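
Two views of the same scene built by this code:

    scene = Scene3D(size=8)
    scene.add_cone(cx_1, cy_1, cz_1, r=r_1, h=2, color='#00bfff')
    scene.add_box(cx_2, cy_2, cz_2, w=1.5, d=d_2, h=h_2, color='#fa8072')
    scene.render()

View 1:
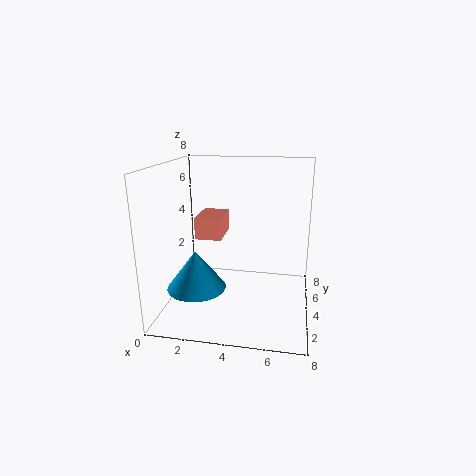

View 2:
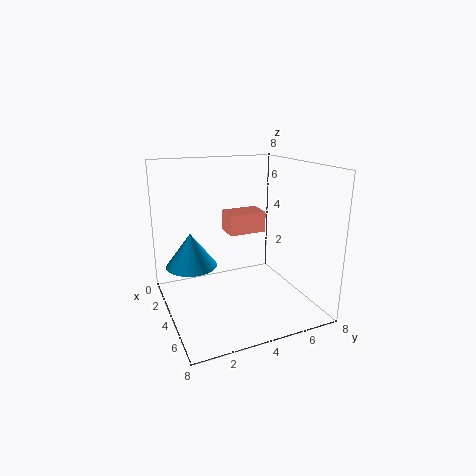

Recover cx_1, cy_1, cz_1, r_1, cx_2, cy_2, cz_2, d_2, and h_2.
cx_1 = 2.25, cy_1 = 1.75, cz_1 = 2, r_1 = 1.5, cx_2 = 1.5, cy_2 = 4, cz_2 = 3.75, d_2 = 2.25, h_2 = 1.25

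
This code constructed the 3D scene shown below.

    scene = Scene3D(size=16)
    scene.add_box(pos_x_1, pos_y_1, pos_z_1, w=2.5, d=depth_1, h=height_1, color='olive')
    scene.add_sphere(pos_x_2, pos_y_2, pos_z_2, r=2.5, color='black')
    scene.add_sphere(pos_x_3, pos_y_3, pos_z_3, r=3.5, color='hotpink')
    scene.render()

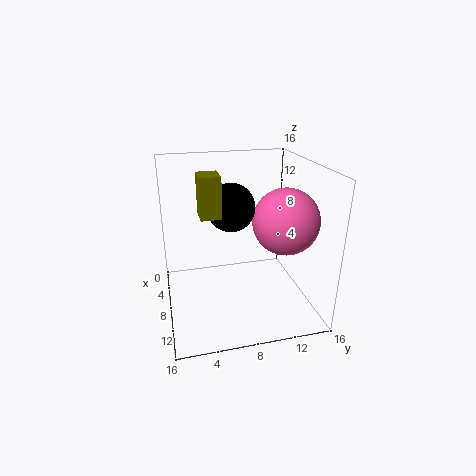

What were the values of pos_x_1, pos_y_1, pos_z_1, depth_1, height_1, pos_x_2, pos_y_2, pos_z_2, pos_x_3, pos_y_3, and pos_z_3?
pos_x_1 = 9.5, pos_y_1 = 3.5, pos_z_1 = 12, depth_1 = 2, height_1 = 4, pos_x_2 = 9, pos_y_2 = 7, pos_z_2 = 12, pos_x_3 = 10.5, pos_y_3 = 12.5, pos_z_3 = 10.5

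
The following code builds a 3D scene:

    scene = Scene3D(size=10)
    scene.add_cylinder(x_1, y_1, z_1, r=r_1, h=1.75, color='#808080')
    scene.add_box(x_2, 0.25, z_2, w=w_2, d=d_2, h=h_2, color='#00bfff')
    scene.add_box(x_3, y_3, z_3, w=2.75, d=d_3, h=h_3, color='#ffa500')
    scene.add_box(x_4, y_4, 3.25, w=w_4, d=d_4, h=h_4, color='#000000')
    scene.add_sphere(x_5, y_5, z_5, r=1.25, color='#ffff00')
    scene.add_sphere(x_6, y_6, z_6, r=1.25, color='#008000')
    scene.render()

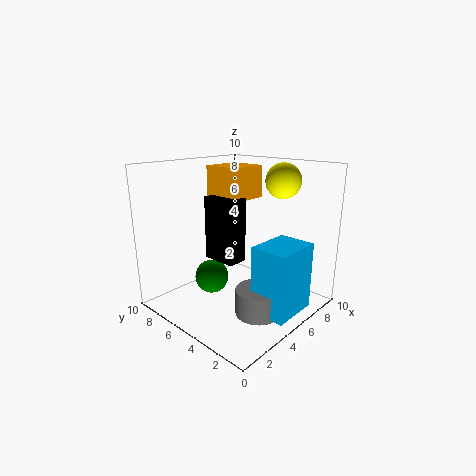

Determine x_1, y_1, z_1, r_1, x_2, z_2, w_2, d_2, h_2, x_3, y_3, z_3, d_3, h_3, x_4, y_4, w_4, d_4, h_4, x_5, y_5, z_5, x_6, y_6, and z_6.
x_1 = 4.25, y_1 = 2.5, z_1 = 0.5, r_1 = 1.5, x_2 = 3.75, z_2 = 0.75, w_2 = 3.25, d_2 = 2.5, h_2 = 4.5, x_3 = 4.75, y_3 = 5, z_3 = 7.5, d_3 = 2.75, h_3 = 2.25, x_4 = 4, y_4 = 4.75, w_4 = 1.5, d_4 = 2.5, h_4 = 4.5, x_5 = 8, y_5 = 3.5, z_5 = 8.75, x_6 = 4.5, y_6 = 7.25, z_6 = 1.5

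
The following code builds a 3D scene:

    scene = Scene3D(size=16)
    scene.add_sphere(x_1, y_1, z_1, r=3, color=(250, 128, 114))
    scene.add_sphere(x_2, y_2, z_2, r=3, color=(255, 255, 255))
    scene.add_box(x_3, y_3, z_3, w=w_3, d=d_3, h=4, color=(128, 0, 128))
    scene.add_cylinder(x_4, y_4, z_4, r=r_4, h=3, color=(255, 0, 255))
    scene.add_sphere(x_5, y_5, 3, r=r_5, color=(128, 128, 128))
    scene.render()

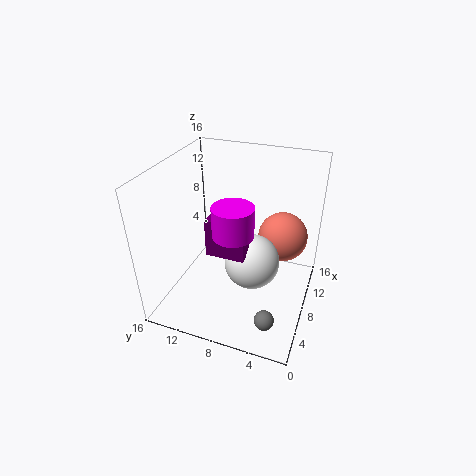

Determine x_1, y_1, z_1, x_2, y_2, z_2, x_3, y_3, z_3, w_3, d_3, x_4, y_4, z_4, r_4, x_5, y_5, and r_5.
x_1 = 13; y_1 = 4; z_1 = 6; x_2 = 7; y_2 = 6; z_2 = 6; x_3 = 4; y_3 = 6; z_3 = 8; w_3 = 2; d_3 = 4; x_4 = 4; y_4 = 7; z_4 = 11; r_4 = 2; x_5 = 2; y_5 = 3; r_5 = 1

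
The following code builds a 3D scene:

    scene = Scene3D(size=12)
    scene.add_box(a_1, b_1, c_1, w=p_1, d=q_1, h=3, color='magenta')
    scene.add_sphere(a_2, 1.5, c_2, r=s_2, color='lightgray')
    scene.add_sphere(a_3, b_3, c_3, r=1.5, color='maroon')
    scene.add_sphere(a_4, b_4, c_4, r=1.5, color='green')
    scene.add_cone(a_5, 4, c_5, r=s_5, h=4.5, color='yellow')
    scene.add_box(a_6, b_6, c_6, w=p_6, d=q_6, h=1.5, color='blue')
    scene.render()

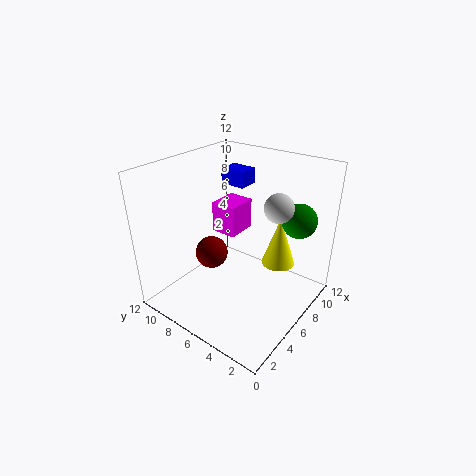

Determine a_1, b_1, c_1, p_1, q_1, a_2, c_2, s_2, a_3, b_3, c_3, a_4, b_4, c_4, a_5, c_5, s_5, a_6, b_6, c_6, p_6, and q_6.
a_1 = 8.5; b_1 = 8.5; c_1 = 4; p_1 = 3; q_1 = 2.5; a_2 = 4.5; c_2 = 10.5; s_2 = 1; a_3 = 6.5; b_3 = 9.5; c_3 = 3; a_4 = 10; b_4 = 2.5; c_4 = 7; a_5 = 9.5; c_5 = 2.5; s_5 = 1.5; a_6 = 10; b_6 = 8.5; c_6 = 8.5; p_6 = 2; q_6 = 2.5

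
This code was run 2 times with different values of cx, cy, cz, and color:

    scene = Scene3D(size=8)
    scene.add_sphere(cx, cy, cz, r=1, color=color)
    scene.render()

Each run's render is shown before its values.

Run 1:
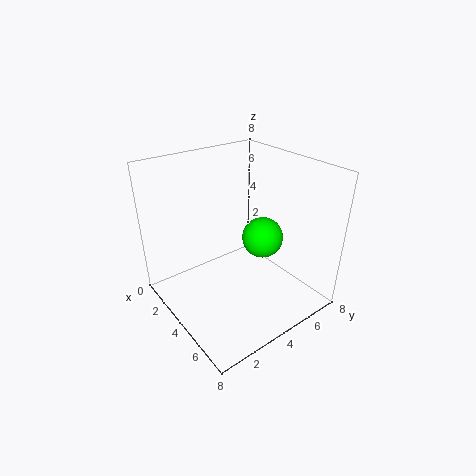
cx = 6; cy = 4; cz = 5; color = 'lime'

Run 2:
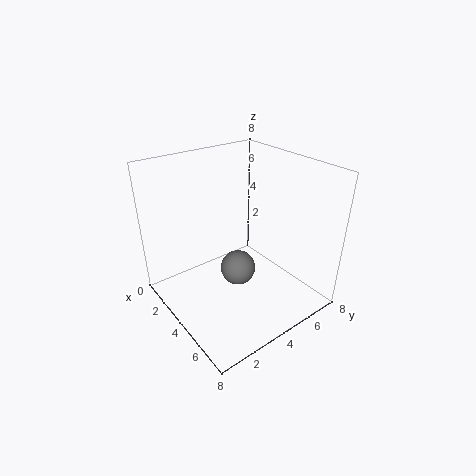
cx = 4; cy = 4; cz = 2; color = 'gray'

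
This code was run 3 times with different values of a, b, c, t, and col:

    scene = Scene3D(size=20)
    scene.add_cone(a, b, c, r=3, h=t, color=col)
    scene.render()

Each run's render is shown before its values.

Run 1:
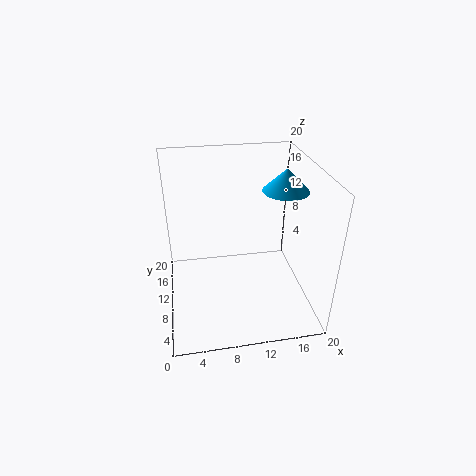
a = 16, b = 9, c = 17, t = 3, col = 'deepskyblue'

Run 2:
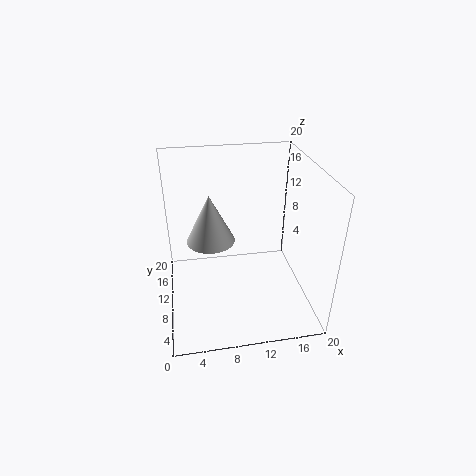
a = 6, b = 7, c = 12, t = 6, col = 'lightgray'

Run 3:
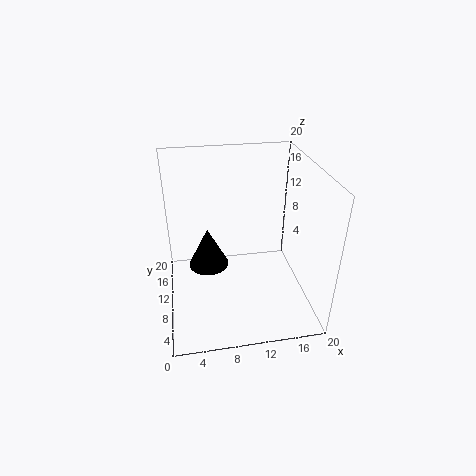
a = 6, b = 13, c = 4, t = 6, col = 'black'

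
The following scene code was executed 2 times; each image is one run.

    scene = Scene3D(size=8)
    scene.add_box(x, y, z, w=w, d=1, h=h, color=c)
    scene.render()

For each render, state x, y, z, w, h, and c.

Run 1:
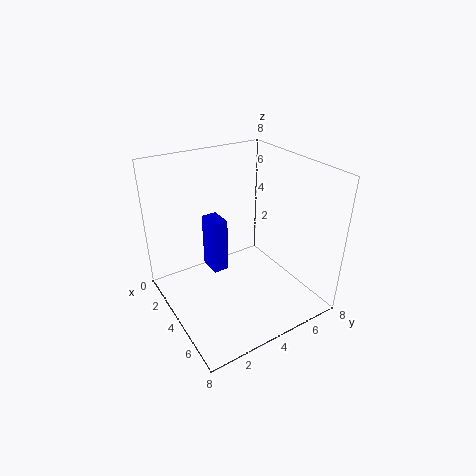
x = 0.5
y = 3.5
z = 0.5
w = 1.5
h = 3.5
c = 'blue'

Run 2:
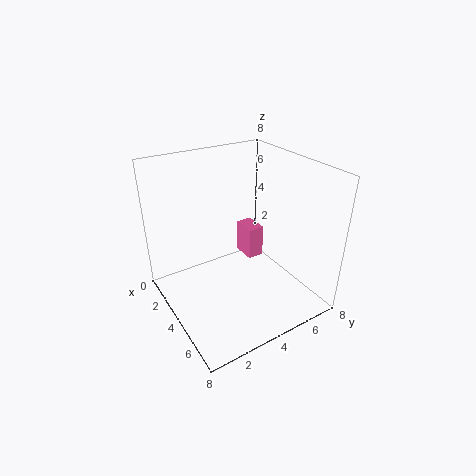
x = 1.5
y = 5.5
z = 1.5
w = 1.5
h = 2
c = 'hotpink'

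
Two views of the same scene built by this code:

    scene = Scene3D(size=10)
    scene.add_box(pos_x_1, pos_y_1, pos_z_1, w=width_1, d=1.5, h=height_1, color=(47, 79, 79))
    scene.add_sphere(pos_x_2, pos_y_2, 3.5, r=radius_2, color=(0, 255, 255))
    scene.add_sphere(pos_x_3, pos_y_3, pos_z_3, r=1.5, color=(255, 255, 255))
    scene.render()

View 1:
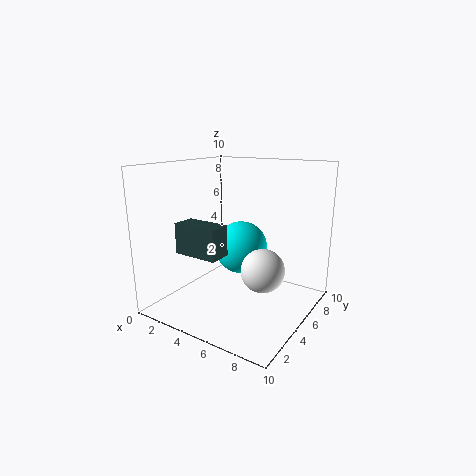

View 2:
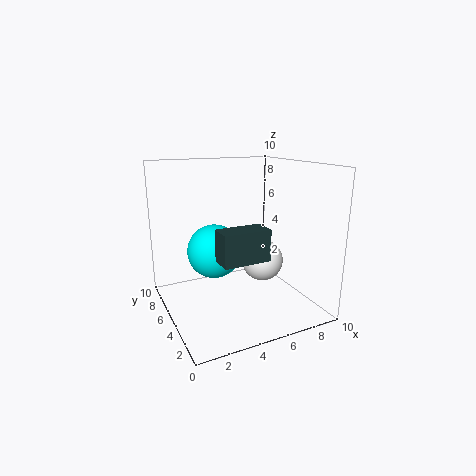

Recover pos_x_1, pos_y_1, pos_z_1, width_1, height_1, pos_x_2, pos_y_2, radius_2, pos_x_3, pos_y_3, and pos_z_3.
pos_x_1 = 2.5; pos_y_1 = 1.5; pos_z_1 = 4.5; width_1 = 3; height_1 = 2; pos_x_2 = 4; pos_y_2 = 7; radius_2 = 2; pos_x_3 = 7; pos_y_3 = 5; pos_z_3 = 3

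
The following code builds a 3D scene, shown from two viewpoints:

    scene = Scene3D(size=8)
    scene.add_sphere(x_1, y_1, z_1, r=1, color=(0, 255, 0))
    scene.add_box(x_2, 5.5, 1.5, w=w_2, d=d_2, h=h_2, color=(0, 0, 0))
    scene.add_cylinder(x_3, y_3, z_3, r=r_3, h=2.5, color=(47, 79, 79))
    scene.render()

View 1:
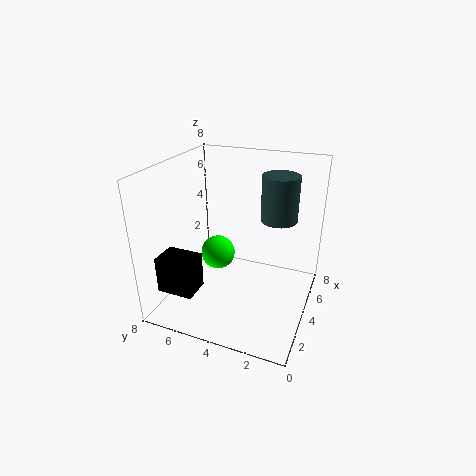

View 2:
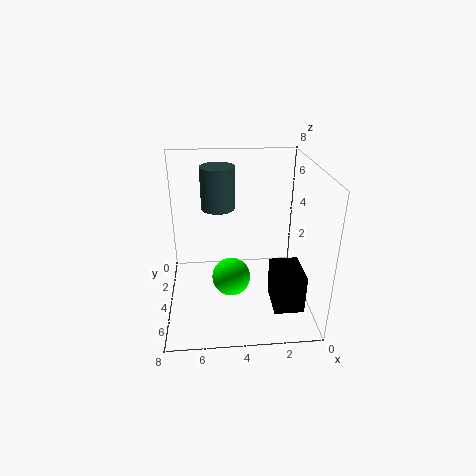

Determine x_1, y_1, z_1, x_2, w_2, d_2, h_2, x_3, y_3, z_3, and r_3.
x_1 = 4.5, y_1 = 5.5, z_1 = 2.5, x_2 = 1, w_2 = 1.5, d_2 = 2, h_2 = 2, x_3 = 5, y_3 = 2, z_3 = 5, r_3 = 1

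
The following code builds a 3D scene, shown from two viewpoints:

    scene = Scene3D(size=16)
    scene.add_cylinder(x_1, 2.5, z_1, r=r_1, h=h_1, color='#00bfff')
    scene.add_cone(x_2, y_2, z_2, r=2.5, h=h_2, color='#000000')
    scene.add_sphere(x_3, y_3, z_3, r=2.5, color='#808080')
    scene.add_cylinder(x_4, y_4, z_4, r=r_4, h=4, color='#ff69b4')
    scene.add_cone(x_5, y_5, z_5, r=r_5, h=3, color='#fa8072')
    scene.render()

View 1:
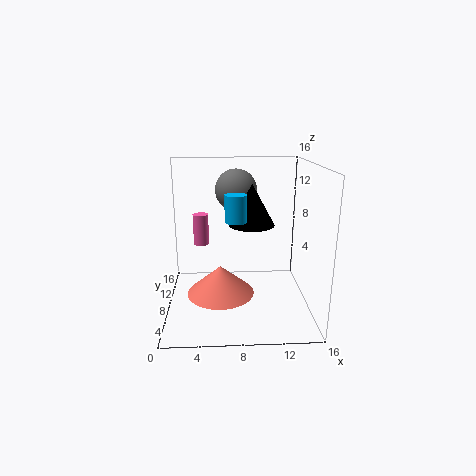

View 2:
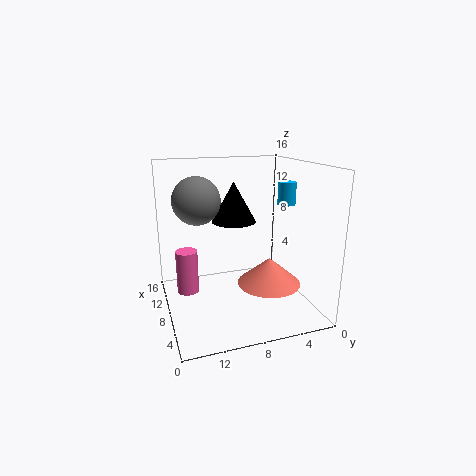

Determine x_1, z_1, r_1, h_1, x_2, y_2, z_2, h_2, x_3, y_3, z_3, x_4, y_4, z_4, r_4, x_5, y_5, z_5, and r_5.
x_1 = 7.5; z_1 = 11.5; r_1 = 1; h_1 = 2.5; x_2 = 9.5; y_2 = 8; z_2 = 9.5; h_2 = 4.5; x_3 = 8; y_3 = 12.5; z_3 = 12.5; x_4 = 3.5; y_4 = 14.5; z_4 = 5; r_4 = 1; x_5 = 6; y_5 = 5; z_5 = 3; r_5 = 3.5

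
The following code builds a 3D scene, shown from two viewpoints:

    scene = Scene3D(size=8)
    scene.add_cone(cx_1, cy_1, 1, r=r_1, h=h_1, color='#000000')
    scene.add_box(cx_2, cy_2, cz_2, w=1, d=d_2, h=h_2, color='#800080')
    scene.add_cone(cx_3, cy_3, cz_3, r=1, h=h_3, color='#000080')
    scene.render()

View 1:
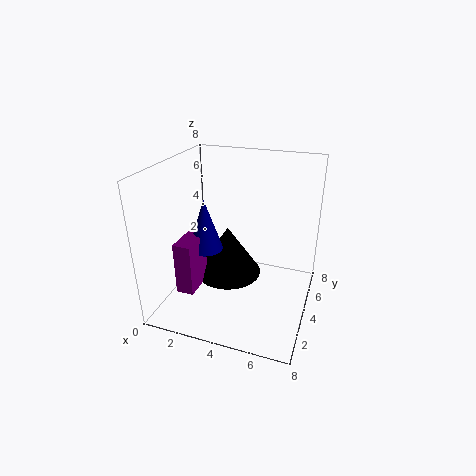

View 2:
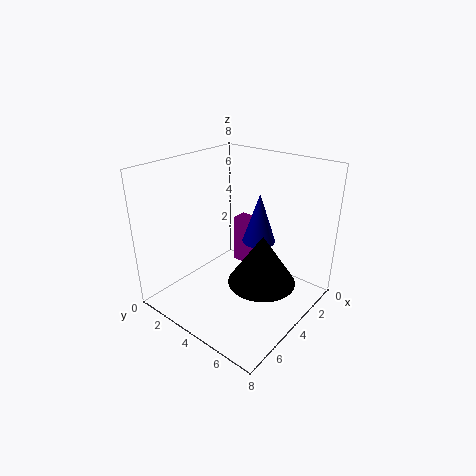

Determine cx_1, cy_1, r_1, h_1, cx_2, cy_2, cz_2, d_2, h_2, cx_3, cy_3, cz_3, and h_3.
cx_1 = 3; cy_1 = 5; r_1 = 2; h_1 = 3; cx_2 = 1; cy_2 = 2; cz_2 = 1; d_2 = 2; h_2 = 3; cx_3 = 2; cy_3 = 4; cz_3 = 3; h_3 = 3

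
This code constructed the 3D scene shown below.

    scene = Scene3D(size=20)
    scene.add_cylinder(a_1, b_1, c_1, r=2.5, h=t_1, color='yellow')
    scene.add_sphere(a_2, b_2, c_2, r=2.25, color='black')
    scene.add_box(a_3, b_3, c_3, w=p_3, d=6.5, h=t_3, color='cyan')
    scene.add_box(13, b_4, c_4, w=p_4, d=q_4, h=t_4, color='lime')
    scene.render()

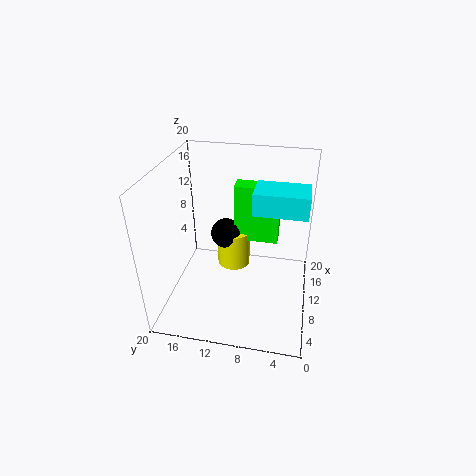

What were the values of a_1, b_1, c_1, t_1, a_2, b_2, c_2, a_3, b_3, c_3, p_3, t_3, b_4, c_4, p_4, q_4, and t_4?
a_1 = 14
b_1 = 11.5
c_1 = 3
t_1 = 5.75
a_2 = 13.25
b_2 = 12.5
c_2 = 8.5
a_3 = 5.75
b_3 = 1
c_3 = 16
p_3 = 4.25
t_3 = 2.75
b_4 = 4.75
c_4 = 7.75
p_4 = 2.75
q_4 = 6.5
t_4 = 8.5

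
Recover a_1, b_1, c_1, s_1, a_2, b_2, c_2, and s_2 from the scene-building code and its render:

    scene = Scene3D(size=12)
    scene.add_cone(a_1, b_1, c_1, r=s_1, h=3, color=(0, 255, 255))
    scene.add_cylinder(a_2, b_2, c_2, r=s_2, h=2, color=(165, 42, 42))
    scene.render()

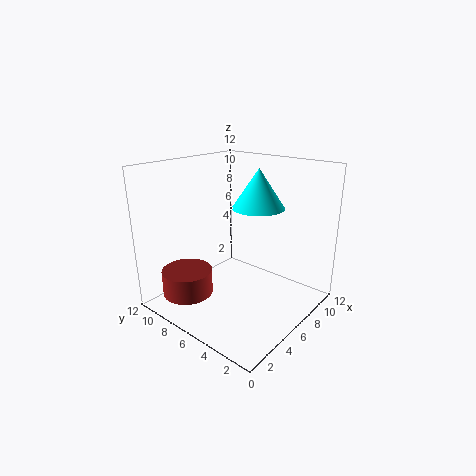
a_1 = 6; b_1 = 4; c_1 = 9; s_1 = 2; a_2 = 2; b_2 = 8; c_2 = 2; s_2 = 2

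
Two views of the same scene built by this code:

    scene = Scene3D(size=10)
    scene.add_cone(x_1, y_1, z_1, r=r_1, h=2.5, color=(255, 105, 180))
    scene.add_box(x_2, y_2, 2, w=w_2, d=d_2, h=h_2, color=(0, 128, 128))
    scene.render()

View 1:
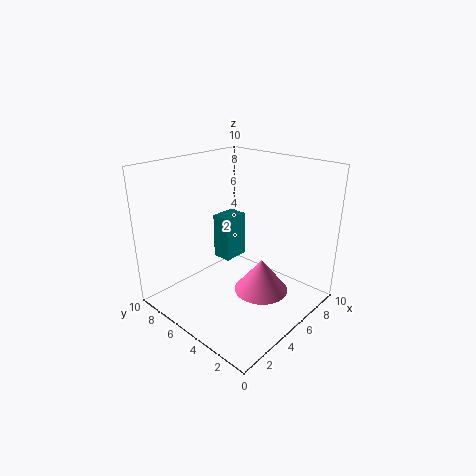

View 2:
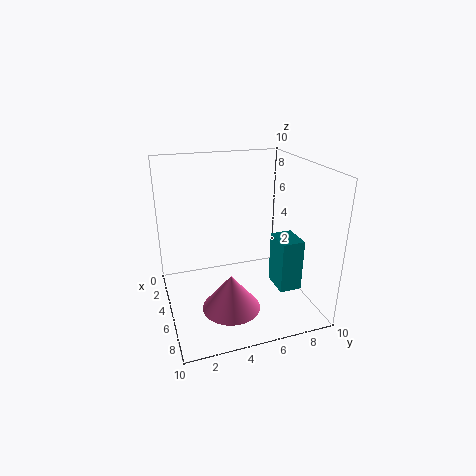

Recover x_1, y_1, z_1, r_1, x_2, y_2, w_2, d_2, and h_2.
x_1 = 6.5; y_1 = 4; z_1 = 0.5; r_1 = 2; x_2 = 6; y_2 = 7; w_2 = 2; d_2 = 1.5; h_2 = 3.5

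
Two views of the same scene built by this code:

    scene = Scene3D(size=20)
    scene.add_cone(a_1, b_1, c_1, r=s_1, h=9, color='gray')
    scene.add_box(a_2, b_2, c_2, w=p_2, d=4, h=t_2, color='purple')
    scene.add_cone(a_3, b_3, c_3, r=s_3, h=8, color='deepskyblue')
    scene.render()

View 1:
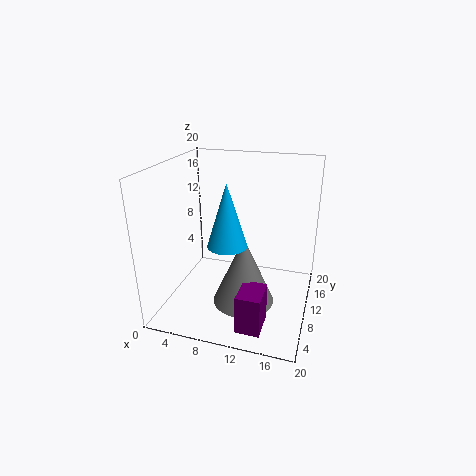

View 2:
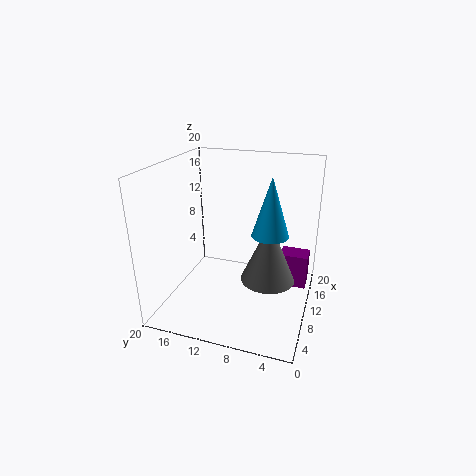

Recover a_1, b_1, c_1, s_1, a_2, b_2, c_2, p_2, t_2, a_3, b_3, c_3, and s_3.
a_1 = 12; b_1 = 6; c_1 = 3; s_1 = 4; a_2 = 12.5; b_2 = 0.5; c_2 = 2; p_2 = 3; t_2 = 5; a_3 = 10; b_3 = 5.5; c_3 = 11; s_3 = 2.5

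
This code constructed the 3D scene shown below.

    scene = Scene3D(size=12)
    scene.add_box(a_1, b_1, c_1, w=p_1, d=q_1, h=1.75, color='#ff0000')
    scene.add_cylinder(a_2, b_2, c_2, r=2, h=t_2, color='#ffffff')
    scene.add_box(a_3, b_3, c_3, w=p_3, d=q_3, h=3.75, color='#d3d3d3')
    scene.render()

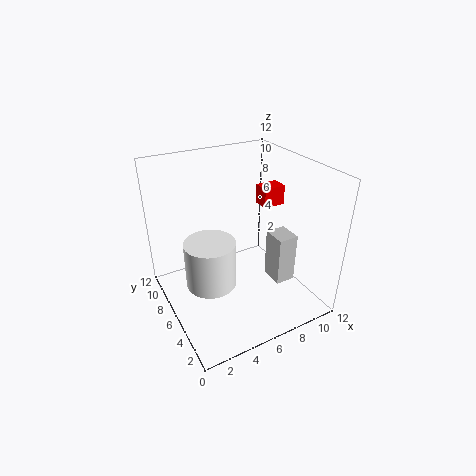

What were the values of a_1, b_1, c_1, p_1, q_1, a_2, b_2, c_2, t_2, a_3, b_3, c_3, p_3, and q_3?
a_1 = 9.25
b_1 = 7
c_1 = 7.5
p_1 = 2
q_1 = 1.5
a_2 = 3
b_2 = 5
c_2 = 3.25
t_2 = 3.75
a_3 = 6.75
b_3 = 1.25
c_3 = 4.25
p_3 = 1.5
q_3 = 1.75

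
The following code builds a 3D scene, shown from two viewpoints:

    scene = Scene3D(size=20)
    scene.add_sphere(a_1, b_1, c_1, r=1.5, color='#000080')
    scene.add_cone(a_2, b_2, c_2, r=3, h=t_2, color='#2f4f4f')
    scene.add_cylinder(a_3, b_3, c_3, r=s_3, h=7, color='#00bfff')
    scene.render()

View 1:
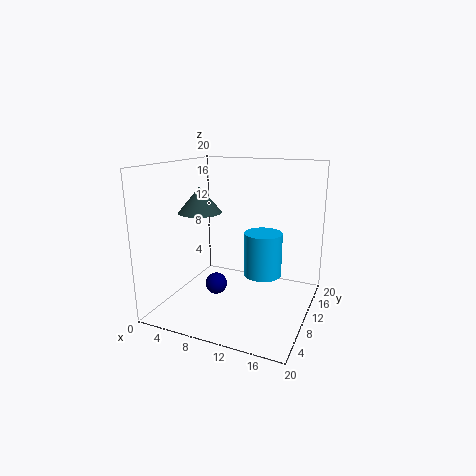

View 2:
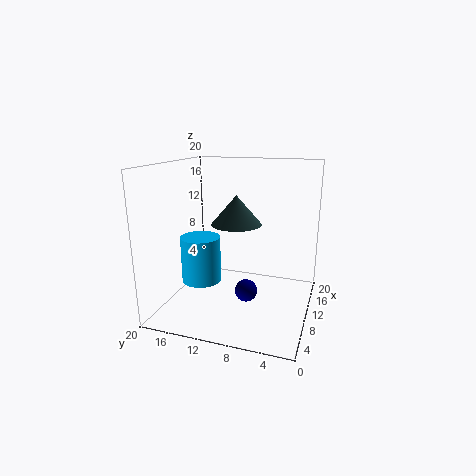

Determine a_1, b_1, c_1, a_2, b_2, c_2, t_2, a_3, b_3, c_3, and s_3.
a_1 = 7.5; b_1 = 8; c_1 = 3.5; a_2 = 5; b_2 = 8.5; c_2 = 13.5; t_2 = 3.5; a_3 = 11.5; b_3 = 16.5; c_3 = 2; s_3 = 3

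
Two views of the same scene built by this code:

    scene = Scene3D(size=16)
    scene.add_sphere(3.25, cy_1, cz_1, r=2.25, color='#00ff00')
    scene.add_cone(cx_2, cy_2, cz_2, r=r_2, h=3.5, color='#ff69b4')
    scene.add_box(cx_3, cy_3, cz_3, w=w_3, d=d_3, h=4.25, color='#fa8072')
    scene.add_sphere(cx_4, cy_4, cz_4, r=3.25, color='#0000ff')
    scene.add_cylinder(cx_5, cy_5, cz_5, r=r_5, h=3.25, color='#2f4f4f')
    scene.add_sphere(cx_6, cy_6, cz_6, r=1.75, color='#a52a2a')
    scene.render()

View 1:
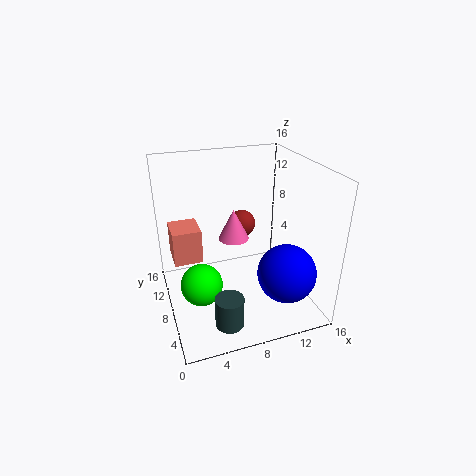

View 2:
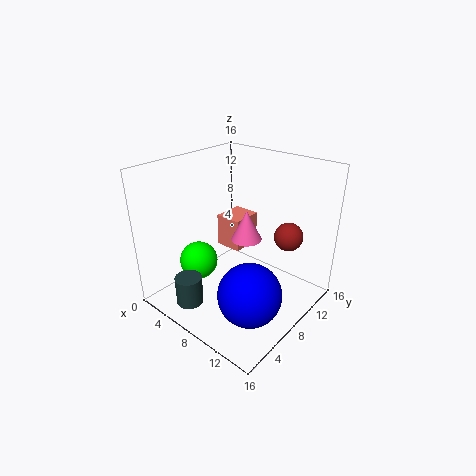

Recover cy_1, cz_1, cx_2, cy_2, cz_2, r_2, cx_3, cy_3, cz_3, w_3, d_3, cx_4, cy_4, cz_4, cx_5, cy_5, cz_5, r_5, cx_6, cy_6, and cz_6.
cy_1 = 6.25; cz_1 = 4; cx_2 = 8; cy_2 = 9.5; cz_2 = 7.25; r_2 = 1.75; cx_3 = 1.25; cy_3 = 11.75; cz_3 = 3.25; w_3 = 3.5; d_3 = 4; cx_4 = 12.5; cy_4 = 4.5; cz_4 = 4.5; cx_5 = 5.25; cy_5 = 2.75; cz_5 = 1; r_5 = 1.5; cx_6 = 10.75; cy_6 = 14.25; cz_6 = 6.5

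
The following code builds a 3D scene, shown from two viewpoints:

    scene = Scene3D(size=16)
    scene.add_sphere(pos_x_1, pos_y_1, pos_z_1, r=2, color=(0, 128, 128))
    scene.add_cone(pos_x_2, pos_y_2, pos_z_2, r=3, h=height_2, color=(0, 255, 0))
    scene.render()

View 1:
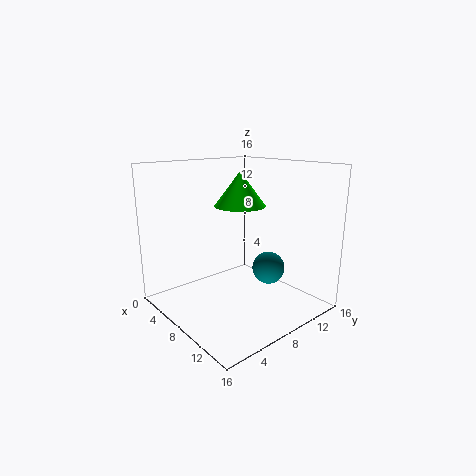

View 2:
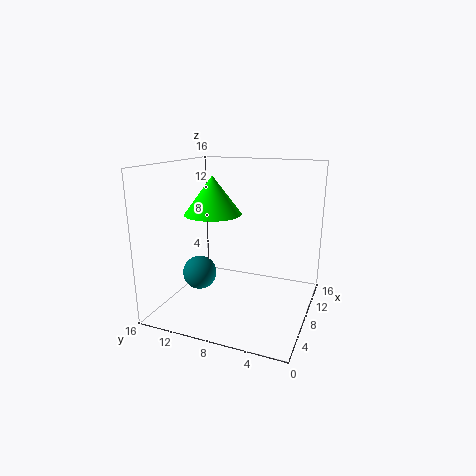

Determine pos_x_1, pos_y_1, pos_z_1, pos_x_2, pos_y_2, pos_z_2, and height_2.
pos_x_1 = 8; pos_y_1 = 13; pos_z_1 = 3; pos_x_2 = 6; pos_y_2 = 10; pos_z_2 = 11; height_2 = 4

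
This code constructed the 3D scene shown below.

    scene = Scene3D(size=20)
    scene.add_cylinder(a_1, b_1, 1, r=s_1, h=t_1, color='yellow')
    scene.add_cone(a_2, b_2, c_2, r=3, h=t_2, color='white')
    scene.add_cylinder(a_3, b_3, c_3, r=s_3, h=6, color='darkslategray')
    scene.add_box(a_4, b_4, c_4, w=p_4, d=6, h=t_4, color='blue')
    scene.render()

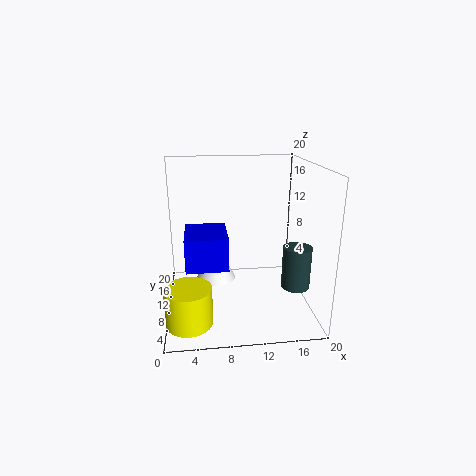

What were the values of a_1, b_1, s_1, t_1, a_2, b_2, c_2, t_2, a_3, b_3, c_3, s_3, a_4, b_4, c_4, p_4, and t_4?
a_1 = 3, b_1 = 4, s_1 = 3, t_1 = 5, a_2 = 7, b_2 = 14, c_2 = 2, t_2 = 6, a_3 = 18, b_3 = 8, c_3 = 3, s_3 = 2, a_4 = 3, b_4 = 2, c_4 = 9, p_4 = 5, t_4 = 4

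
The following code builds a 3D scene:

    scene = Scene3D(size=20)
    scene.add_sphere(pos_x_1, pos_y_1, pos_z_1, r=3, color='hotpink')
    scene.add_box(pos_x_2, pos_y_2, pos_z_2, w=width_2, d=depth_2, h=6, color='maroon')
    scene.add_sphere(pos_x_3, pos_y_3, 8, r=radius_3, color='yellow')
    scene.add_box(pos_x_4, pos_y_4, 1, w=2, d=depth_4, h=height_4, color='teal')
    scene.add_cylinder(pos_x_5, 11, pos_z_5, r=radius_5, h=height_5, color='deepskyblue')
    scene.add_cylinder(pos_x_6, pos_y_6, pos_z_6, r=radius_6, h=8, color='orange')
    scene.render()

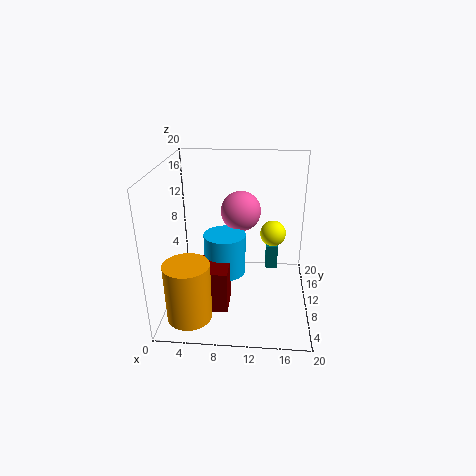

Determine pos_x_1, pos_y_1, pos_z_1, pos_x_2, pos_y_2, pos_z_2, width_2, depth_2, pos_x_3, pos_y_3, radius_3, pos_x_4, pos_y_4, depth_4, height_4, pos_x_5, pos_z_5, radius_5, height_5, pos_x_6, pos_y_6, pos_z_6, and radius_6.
pos_x_1 = 10
pos_y_1 = 15
pos_z_1 = 12
pos_x_2 = 5
pos_y_2 = 5
pos_z_2 = 1
width_2 = 4
depth_2 = 5
pos_x_3 = 15
pos_y_3 = 16
radius_3 = 2
pos_x_4 = 14
pos_y_4 = 17
depth_4 = 3
height_4 = 4
pos_x_5 = 8
pos_z_5 = 4
radius_5 = 3
height_5 = 6
pos_x_6 = 4
pos_y_6 = 4
pos_z_6 = 1
radius_6 = 3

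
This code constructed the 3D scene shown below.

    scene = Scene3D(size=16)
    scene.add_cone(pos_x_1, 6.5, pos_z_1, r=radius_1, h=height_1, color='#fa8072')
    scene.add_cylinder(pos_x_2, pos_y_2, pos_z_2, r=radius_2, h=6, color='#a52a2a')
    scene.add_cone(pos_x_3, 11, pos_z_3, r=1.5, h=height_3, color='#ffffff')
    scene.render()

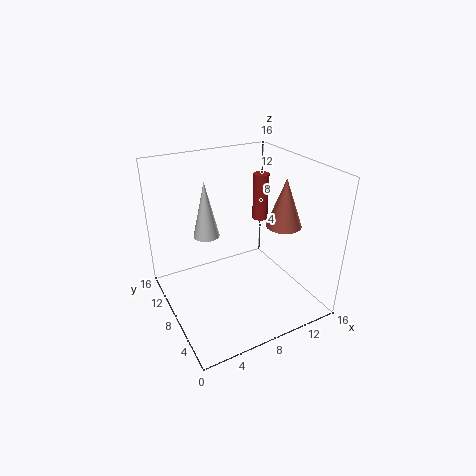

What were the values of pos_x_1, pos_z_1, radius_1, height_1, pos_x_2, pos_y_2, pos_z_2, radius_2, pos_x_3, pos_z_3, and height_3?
pos_x_1 = 13, pos_z_1 = 9, radius_1 = 2, height_1 = 5.5, pos_x_2 = 14, pos_y_2 = 13, pos_z_2 = 7, radius_2 = 1, pos_x_3 = 5.5, pos_z_3 = 7.5, height_3 = 6.5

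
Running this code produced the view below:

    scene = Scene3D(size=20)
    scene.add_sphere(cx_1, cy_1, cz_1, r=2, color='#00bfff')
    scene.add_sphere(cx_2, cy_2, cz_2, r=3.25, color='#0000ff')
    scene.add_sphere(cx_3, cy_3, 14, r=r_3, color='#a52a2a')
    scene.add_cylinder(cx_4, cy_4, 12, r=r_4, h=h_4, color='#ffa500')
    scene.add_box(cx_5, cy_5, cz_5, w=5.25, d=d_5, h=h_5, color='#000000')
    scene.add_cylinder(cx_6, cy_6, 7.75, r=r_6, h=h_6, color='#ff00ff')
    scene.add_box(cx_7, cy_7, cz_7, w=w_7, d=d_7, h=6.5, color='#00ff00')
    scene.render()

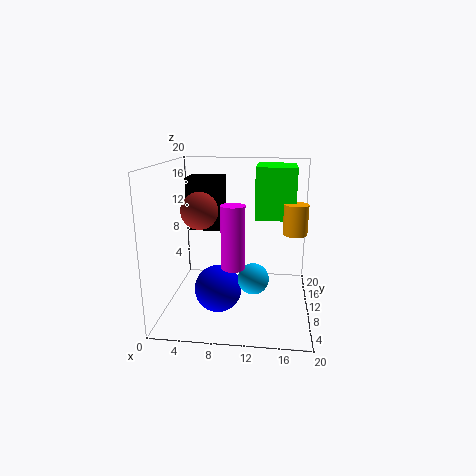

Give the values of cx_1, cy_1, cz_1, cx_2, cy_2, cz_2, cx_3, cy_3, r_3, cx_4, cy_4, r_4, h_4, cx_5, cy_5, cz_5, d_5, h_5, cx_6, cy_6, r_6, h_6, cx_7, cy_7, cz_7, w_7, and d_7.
cx_1 = 12.5
cy_1 = 5.75
cz_1 = 6
cx_2 = 7.5
cy_2 = 7.75
cz_2 = 3.25
cx_3 = 5
cy_3 = 8.75
r_3 = 2.5
cx_4 = 17.5
cy_4 = 6.5
r_4 = 1.5
h_4 = 3.75
cx_5 = 2
cy_5 = 12.75
cz_5 = 10
d_5 = 4.5
h_5 = 7.75
cx_6 = 10
cy_6 = 5
r_6 = 1.5
h_6 = 8
cx_7 = 12.5
cy_7 = 6.75
cz_7 = 13.5
w_7 = 5
d_7 = 6.25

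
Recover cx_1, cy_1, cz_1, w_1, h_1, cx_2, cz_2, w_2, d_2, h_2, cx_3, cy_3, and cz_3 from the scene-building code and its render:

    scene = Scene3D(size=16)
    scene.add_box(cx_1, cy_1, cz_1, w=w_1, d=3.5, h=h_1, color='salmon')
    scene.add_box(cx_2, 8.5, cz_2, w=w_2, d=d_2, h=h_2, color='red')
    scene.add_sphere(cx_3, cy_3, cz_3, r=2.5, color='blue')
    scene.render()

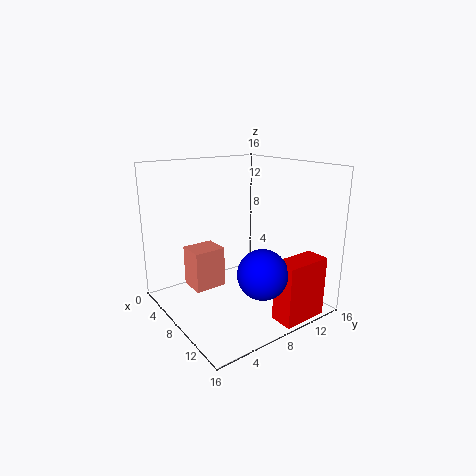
cx_1 = 4.5; cy_1 = 3; cz_1 = 2.5; w_1 = 3; h_1 = 4.5; cx_2 = 13.5; cz_2 = 0.5; w_2 = 2.5; d_2 = 5; h_2 = 6.5; cx_3 = 13.5; cy_3 = 7; cz_3 = 6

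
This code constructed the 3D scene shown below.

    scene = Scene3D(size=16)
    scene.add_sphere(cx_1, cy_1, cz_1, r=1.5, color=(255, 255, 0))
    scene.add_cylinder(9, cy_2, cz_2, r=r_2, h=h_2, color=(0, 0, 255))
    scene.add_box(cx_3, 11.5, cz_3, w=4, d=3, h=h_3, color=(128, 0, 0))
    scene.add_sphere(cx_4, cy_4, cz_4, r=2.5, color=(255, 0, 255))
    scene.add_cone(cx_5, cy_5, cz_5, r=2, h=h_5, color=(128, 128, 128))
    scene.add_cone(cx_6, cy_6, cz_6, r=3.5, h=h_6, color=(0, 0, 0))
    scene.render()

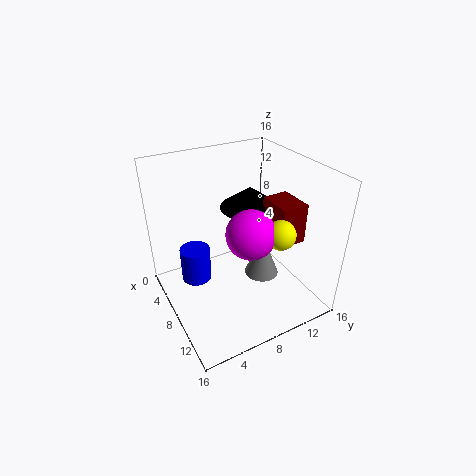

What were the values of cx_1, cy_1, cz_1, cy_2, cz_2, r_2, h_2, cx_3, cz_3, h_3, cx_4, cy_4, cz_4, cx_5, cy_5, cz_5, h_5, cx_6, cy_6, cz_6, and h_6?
cx_1 = 13
cy_1 = 10
cz_1 = 10.5
cy_2 = 2.5
cz_2 = 5.5
r_2 = 1.5
h_2 = 3.5
cx_3 = 7.5
cz_3 = 7.5
h_3 = 4.5
cx_4 = 11.5
cy_4 = 7.5
cz_4 = 10.5
cx_5 = 8.5
cy_5 = 11
cz_5 = 2.5
h_5 = 5
cx_6 = 5.5
cy_6 = 11
cz_6 = 10
h_6 = 2.5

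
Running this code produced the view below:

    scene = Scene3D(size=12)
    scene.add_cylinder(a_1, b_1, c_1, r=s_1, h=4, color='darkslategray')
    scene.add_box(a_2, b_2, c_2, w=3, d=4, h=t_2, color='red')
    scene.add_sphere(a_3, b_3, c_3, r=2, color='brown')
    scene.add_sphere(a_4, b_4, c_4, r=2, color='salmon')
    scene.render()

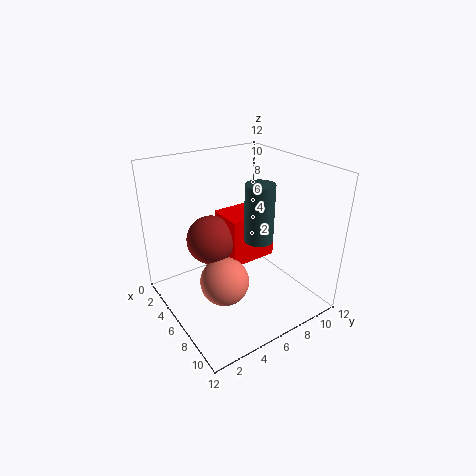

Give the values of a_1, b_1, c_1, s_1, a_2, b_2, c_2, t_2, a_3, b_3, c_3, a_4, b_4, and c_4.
a_1 = 10; b_1 = 5; c_1 = 8; s_1 = 1; a_2 = 4; b_2 = 5; c_2 = 4; t_2 = 4; a_3 = 5; b_3 = 4; c_3 = 6; a_4 = 7; b_4 = 4; c_4 = 3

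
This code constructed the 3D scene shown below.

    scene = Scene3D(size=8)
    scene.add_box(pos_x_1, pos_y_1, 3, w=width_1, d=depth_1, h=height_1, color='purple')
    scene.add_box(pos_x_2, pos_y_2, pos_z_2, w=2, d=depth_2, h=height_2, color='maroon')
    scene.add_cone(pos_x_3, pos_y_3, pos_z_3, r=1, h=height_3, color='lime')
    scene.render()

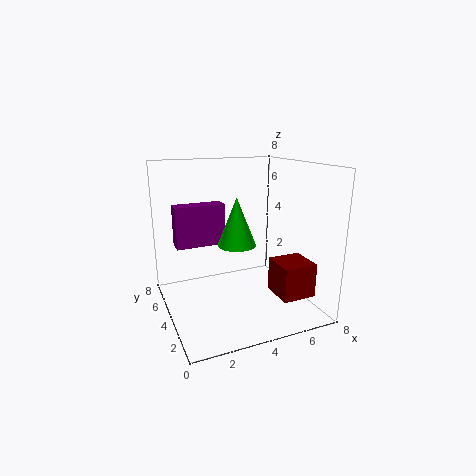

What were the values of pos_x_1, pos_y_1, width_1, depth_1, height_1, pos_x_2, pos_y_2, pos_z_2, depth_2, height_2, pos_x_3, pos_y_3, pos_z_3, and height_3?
pos_x_1 = 1
pos_y_1 = 6
width_1 = 3
depth_1 = 1
height_1 = 2.5
pos_x_2 = 6
pos_y_2 = 2
pos_z_2 = 0.5
depth_2 = 2
height_2 = 2
pos_x_3 = 3.5
pos_y_3 = 3
pos_z_3 = 4
height_3 = 2.5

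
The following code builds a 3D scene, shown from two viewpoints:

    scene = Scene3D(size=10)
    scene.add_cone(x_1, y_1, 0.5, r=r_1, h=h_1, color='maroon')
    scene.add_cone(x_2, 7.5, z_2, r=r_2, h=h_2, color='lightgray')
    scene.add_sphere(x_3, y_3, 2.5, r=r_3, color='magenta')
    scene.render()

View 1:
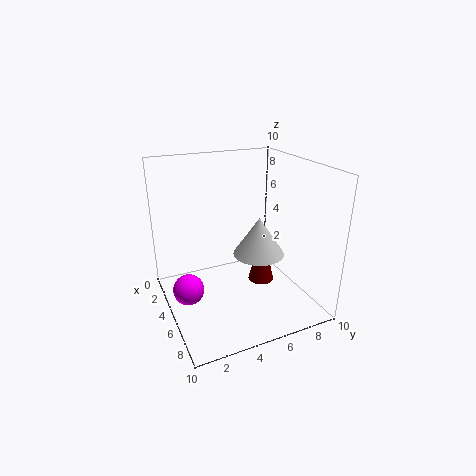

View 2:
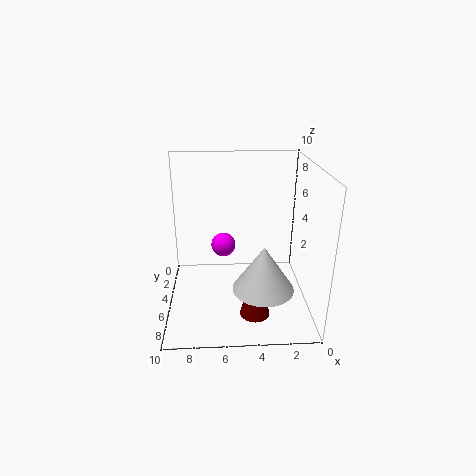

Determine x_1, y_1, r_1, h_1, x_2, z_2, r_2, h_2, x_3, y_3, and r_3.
x_1 = 4
y_1 = 7.5
r_1 = 1
h_1 = 4
x_2 = 3.5
z_2 = 2.5
r_2 = 2
h_2 = 3
x_3 = 6
y_3 = 1
r_3 = 1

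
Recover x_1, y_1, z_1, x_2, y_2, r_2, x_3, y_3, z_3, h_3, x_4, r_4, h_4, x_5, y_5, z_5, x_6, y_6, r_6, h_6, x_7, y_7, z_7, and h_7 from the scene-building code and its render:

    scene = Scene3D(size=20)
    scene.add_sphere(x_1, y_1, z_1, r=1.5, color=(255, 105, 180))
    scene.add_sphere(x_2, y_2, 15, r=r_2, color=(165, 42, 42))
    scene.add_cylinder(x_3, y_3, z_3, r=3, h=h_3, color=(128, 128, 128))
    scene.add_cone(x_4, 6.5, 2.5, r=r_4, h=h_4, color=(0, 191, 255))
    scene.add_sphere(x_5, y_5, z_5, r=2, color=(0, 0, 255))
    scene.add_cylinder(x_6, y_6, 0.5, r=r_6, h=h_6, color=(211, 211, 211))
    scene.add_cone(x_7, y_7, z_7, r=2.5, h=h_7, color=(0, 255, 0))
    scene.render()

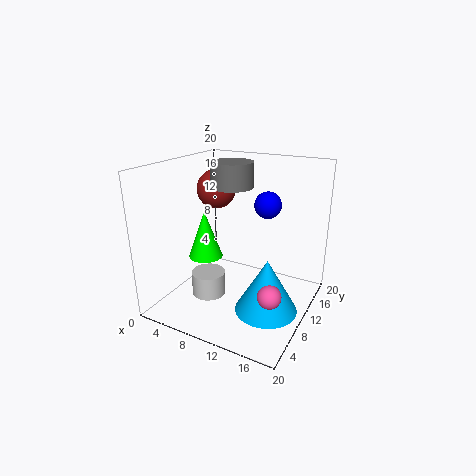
x_1 = 17, y_1 = 5, z_1 = 5.5, x_2 = 3.5, y_2 = 15, r_2 = 3, x_3 = 8, y_3 = 12, z_3 = 16.5, h_3 = 3.5, x_4 = 16, r_4 = 4, h_4 = 7, x_5 = 12, y_5 = 15.5, z_5 = 13.5, x_6 = 5.5, y_6 = 9, r_6 = 2.5, h_6 = 3.5, x_7 = 4.5, y_7 = 10, z_7 = 6, h_7 = 7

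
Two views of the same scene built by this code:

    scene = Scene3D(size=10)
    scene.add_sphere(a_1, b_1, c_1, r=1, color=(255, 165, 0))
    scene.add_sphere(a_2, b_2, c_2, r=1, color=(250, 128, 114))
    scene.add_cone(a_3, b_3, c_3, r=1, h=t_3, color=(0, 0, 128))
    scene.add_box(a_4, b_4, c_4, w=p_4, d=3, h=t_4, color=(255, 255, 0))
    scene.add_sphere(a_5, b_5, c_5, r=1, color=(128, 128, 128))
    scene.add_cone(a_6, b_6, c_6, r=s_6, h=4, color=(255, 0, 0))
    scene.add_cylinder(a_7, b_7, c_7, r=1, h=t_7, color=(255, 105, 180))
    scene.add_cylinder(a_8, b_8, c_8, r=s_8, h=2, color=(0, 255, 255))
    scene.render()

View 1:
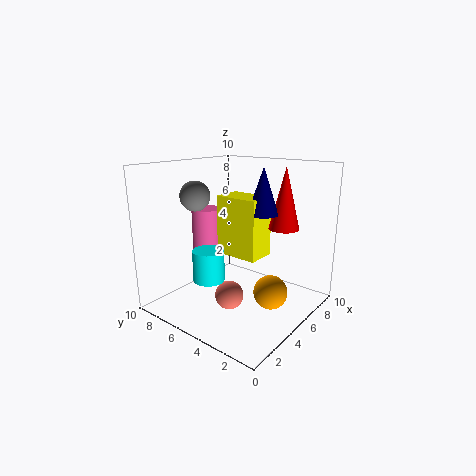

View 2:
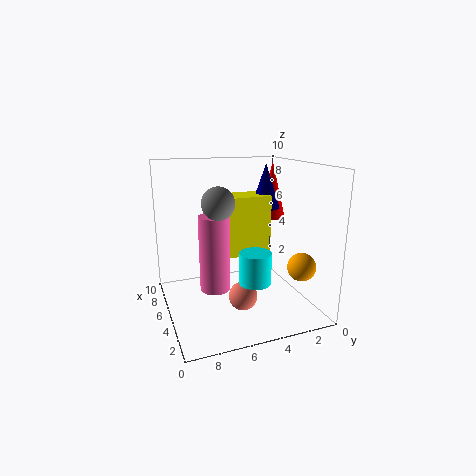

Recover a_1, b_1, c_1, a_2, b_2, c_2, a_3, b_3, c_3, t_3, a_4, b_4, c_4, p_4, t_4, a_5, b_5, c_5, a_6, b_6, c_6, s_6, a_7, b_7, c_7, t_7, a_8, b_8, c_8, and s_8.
a_1 = 3; b_1 = 1; c_1 = 3; a_2 = 4; b_2 = 5; c_2 = 1; a_3 = 5; b_3 = 3; c_3 = 7; t_3 = 3; a_4 = 4; b_4 = 3; c_4 = 4; p_4 = 2; t_4 = 4; a_5 = 3; b_5 = 7; c_5 = 8; a_6 = 6; b_6 = 2; c_6 = 6; s_6 = 1; a_7 = 4; b_7 = 7; c_7 = 2; t_7 = 5; a_8 = 2; b_8 = 5; c_8 = 3; s_8 = 1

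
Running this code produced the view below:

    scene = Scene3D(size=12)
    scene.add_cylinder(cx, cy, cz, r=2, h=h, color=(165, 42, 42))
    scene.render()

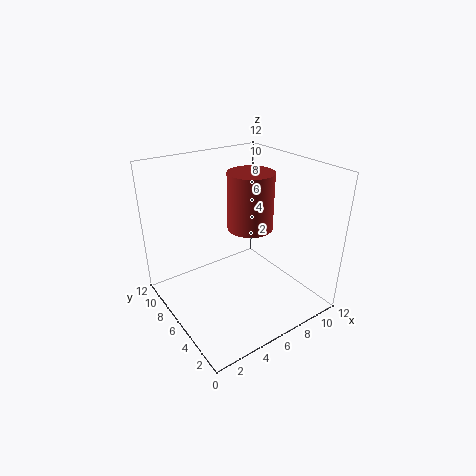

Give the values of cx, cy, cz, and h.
cx = 8; cy = 7; cz = 6; h = 5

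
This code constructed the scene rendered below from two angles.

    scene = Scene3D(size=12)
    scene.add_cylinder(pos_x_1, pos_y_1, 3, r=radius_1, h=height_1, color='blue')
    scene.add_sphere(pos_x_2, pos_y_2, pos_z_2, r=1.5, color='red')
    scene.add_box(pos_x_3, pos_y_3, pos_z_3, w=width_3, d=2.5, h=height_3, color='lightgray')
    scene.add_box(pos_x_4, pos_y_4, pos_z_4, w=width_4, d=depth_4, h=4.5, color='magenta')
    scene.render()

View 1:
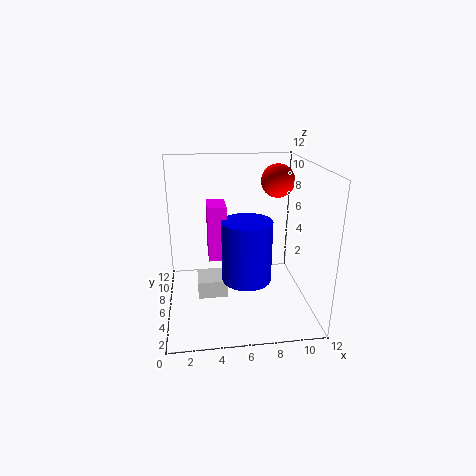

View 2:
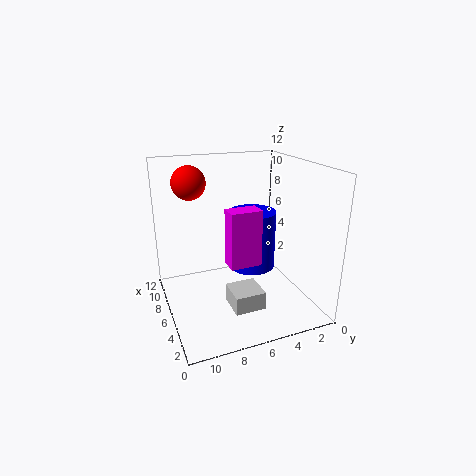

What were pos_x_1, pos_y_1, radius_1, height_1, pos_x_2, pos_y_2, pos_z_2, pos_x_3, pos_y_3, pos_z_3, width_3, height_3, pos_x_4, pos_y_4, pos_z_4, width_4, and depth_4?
pos_x_1 = 6.5
pos_y_1 = 4.5
radius_1 = 2
height_1 = 5
pos_x_2 = 10
pos_y_2 = 9
pos_z_2 = 10
pos_x_3 = 2.5
pos_y_3 = 5
pos_z_3 = 1
width_3 = 2.5
height_3 = 1.5
pos_x_4 = 3.5
pos_y_4 = 5
pos_z_4 = 4.5
width_4 = 1.5
depth_4 = 2.5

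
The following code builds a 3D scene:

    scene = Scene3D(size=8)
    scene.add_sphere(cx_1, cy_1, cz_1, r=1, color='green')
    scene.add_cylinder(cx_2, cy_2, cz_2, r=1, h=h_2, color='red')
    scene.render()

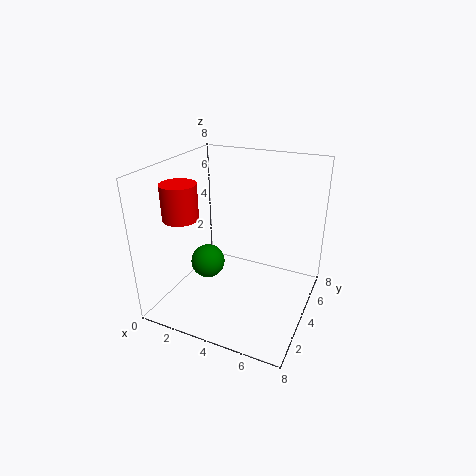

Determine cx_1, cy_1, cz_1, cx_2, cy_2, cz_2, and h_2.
cx_1 = 2; cy_1 = 4; cz_1 = 2; cx_2 = 1; cy_2 = 3; cz_2 = 5; h_2 = 2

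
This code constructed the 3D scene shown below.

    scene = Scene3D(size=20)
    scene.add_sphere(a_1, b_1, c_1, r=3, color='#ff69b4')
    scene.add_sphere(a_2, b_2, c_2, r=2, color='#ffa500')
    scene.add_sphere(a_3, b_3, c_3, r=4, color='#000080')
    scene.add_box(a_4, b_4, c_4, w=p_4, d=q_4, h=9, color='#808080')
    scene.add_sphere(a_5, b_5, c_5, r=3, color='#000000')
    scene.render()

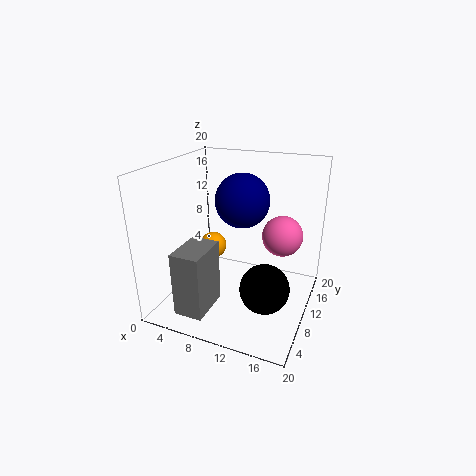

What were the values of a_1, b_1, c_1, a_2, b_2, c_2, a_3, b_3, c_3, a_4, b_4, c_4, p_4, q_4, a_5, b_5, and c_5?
a_1 = 15
b_1 = 15
c_1 = 9
a_2 = 5
b_2 = 12
c_2 = 7
a_3 = 9
b_3 = 14
c_3 = 14
a_4 = 4
b_4 = 2
c_4 = 1
p_4 = 4
q_4 = 6
a_5 = 16
b_5 = 4
c_5 = 7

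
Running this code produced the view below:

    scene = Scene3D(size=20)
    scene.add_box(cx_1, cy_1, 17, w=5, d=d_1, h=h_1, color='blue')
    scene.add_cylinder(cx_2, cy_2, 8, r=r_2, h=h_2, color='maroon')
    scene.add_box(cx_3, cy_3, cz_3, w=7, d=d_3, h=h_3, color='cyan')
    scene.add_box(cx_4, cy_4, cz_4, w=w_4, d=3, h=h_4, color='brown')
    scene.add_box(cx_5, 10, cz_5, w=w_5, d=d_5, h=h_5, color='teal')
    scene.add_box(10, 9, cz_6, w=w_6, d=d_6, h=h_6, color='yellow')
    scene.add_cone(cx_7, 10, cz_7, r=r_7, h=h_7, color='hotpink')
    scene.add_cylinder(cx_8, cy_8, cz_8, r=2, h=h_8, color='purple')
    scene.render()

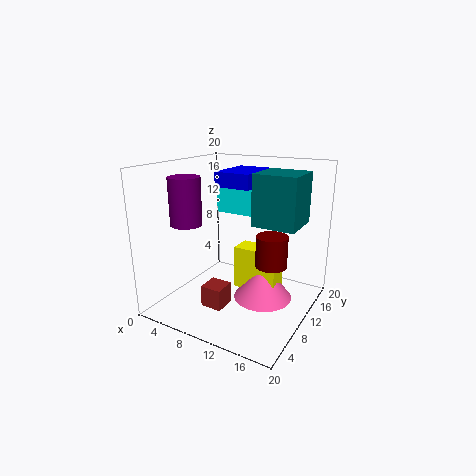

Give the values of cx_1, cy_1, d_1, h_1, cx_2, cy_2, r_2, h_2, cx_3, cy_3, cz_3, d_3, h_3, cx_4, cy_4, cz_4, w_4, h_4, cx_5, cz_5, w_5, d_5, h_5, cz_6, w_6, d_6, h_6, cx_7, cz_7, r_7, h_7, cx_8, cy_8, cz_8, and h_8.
cx_1 = 7; cy_1 = 9; d_1 = 7; h_1 = 2; cx_2 = 16; cy_2 = 8; r_2 = 2; h_2 = 4; cx_3 = 4; cy_3 = 14; cz_3 = 12; d_3 = 6; h_3 = 5; cx_4 = 7; cy_4 = 5; cz_4 = 1; w_4 = 3; h_4 = 3; cx_5 = 12; cz_5 = 12; w_5 = 6; d_5 = 6; h_5 = 7; cz_6 = 3; w_6 = 6; d_6 = 3; h_6 = 6; cx_7 = 14; cz_7 = 2; r_7 = 4; h_7 = 5; cx_8 = 6; cy_8 = 4; cz_8 = 13; h_8 = 6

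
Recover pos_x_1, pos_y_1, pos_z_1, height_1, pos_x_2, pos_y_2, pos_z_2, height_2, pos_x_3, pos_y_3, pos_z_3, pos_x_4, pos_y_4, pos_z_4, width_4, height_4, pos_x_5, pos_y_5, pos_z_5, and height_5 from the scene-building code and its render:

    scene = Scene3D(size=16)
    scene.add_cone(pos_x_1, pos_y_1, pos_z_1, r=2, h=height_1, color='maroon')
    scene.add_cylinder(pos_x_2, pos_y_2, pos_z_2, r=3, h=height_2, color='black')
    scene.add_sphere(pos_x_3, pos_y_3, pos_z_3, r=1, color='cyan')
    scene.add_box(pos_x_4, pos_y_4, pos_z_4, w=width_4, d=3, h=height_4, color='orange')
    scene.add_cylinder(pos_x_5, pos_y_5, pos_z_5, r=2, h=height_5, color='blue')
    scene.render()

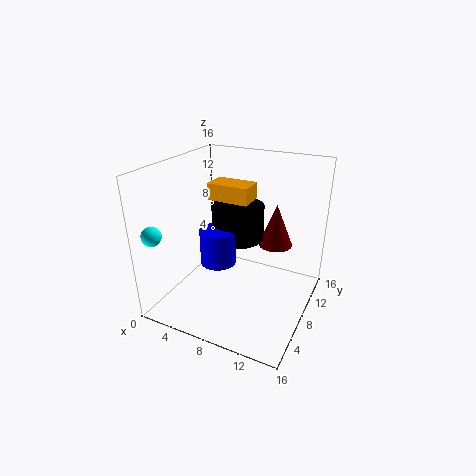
pos_x_1 = 11, pos_y_1 = 12, pos_z_1 = 6, height_1 = 5, pos_x_2 = 7, pos_y_2 = 10, pos_z_2 = 7, height_2 = 4, pos_x_3 = 2, pos_y_3 = 1, pos_z_3 = 10, pos_x_4 = 3, pos_y_4 = 10, pos_z_4 = 11, width_4 = 5, height_4 = 2, pos_x_5 = 6, pos_y_5 = 7, pos_z_5 = 5, height_5 = 4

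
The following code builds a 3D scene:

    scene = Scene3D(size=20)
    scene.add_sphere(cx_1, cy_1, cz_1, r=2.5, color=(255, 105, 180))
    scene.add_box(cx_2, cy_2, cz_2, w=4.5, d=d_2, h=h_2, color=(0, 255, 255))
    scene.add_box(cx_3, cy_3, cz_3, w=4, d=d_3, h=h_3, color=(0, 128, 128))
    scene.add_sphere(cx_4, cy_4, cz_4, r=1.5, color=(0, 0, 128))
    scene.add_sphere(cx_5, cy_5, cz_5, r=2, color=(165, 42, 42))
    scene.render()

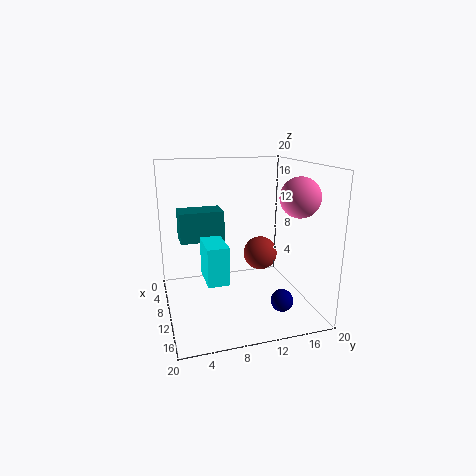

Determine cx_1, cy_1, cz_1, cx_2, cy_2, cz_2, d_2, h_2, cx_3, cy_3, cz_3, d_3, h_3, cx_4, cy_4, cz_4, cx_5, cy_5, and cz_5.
cx_1 = 16
cy_1 = 16
cz_1 = 16.5
cx_2 = 14
cy_2 = 4
cz_2 = 7.5
d_2 = 2.5
h_2 = 4.5
cx_3 = 2.5
cy_3 = 2.5
cz_3 = 8.5
d_3 = 6.5
h_3 = 4.5
cx_4 = 15.5
cy_4 = 14.5
cz_4 = 2.5
cx_5 = 16
cy_5 = 11
cz_5 = 10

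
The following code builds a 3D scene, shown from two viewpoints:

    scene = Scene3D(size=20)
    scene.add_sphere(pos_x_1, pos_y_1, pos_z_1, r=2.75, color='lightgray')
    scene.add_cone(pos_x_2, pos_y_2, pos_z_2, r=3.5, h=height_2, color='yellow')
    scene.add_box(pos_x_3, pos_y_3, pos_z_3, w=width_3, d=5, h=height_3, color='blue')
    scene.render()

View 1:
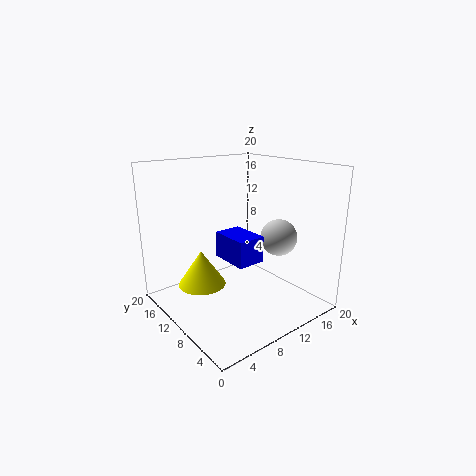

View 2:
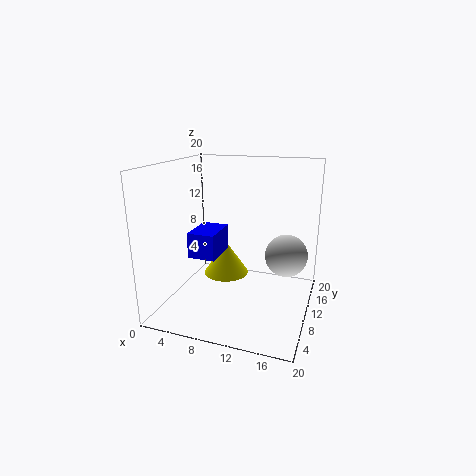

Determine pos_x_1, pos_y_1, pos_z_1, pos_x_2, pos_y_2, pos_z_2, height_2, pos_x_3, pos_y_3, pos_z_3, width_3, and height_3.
pos_x_1 = 17, pos_y_1 = 9, pos_z_1 = 8.75, pos_x_2 = 6.5, pos_y_2 = 14.25, pos_z_2 = 2.25, height_2 = 5.25, pos_x_3 = 5.5, pos_y_3 = 3.75, pos_z_3 = 9, width_3 = 3.5, height_3 = 3.25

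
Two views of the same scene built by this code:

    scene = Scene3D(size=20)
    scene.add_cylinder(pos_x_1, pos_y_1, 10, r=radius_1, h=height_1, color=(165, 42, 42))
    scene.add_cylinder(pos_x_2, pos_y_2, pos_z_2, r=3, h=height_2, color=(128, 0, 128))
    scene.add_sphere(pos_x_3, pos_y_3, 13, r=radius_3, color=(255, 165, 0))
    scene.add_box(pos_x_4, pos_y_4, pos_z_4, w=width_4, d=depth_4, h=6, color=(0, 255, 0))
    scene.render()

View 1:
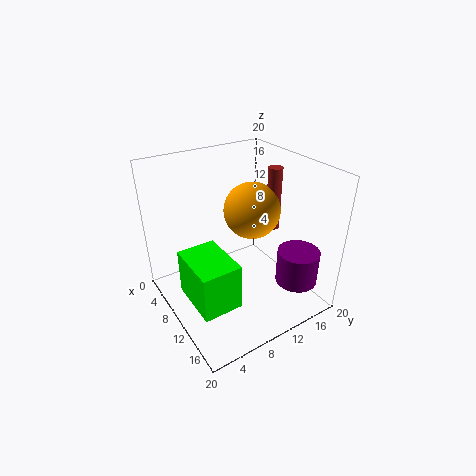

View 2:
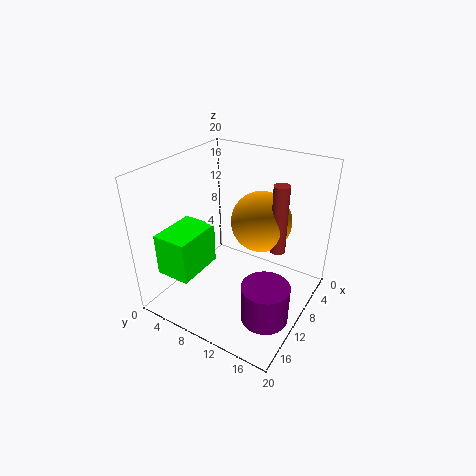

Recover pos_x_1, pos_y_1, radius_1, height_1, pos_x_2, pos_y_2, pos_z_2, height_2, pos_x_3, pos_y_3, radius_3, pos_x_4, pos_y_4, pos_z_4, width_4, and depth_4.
pos_x_1 = 10, pos_y_1 = 16, radius_1 = 1, height_1 = 9, pos_x_2 = 15, pos_y_2 = 17, pos_z_2 = 3, height_2 = 5, pos_x_3 = 9, pos_y_3 = 13, radius_3 = 4, pos_x_4 = 10, pos_y_4 = 1, pos_z_4 = 5, width_4 = 7, depth_4 = 5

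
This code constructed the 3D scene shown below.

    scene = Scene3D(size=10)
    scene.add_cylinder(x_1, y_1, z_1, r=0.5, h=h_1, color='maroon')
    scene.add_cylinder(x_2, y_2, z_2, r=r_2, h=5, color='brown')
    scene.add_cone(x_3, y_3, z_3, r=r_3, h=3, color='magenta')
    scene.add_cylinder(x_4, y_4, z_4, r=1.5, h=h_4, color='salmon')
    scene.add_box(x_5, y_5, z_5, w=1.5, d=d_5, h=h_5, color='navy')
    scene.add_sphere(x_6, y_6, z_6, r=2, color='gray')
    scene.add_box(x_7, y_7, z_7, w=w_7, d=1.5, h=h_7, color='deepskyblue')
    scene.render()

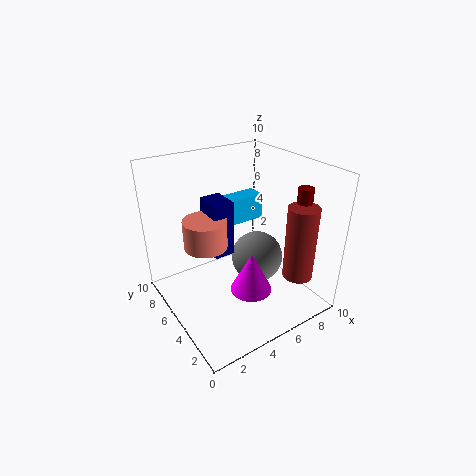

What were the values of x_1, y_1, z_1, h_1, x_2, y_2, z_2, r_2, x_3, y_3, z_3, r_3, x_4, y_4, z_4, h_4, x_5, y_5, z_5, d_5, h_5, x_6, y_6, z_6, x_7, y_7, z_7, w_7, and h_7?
x_1 = 8, y_1 = 2, z_1 = 6, h_1 = 3, x_2 = 7.5, y_2 = 1.5, z_2 = 3, r_2 = 1, x_3 = 5.5, y_3 = 4, z_3 = 1, r_3 = 1.5, x_4 = 3, y_4 = 6, z_4 = 4.5, h_4 = 2, x_5 = 3.5, y_5 = 5.5, z_5 = 3.5, d_5 = 2, h_5 = 4, x_6 = 7.5, y_6 = 6, z_6 = 2, x_7 = 6, y_7 = 7.5, z_7 = 4.5, w_7 = 3, h_7 = 2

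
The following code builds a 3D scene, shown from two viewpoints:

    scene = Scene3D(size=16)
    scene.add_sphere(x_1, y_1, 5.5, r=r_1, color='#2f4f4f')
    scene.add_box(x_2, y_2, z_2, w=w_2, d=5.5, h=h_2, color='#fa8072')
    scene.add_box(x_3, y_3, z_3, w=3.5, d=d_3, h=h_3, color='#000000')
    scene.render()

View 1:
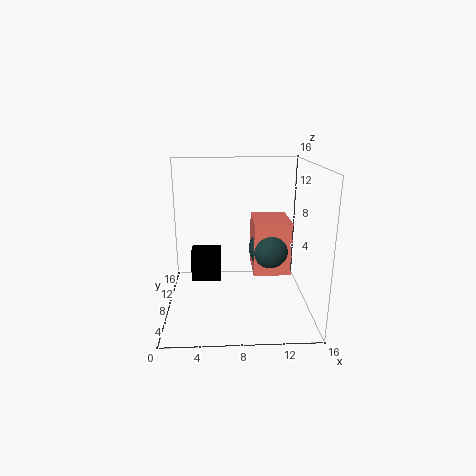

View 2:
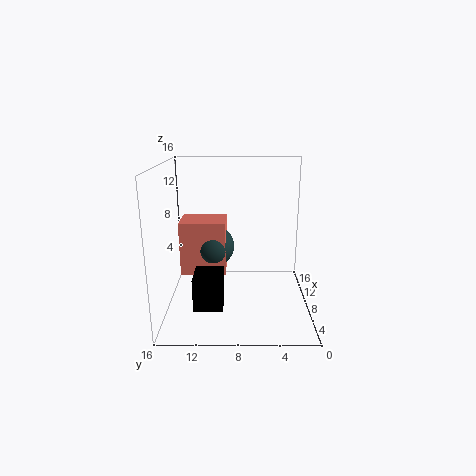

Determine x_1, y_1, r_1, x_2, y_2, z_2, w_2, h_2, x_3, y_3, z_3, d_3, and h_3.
x_1 = 12
y_1 = 11
r_1 = 2.5
x_2 = 10
y_2 = 9.5
z_2 = 2.5
w_2 = 4.5
h_2 = 6.5
x_3 = 2.5
y_3 = 9.5
z_3 = 2
d_3 = 3
h_3 = 3.5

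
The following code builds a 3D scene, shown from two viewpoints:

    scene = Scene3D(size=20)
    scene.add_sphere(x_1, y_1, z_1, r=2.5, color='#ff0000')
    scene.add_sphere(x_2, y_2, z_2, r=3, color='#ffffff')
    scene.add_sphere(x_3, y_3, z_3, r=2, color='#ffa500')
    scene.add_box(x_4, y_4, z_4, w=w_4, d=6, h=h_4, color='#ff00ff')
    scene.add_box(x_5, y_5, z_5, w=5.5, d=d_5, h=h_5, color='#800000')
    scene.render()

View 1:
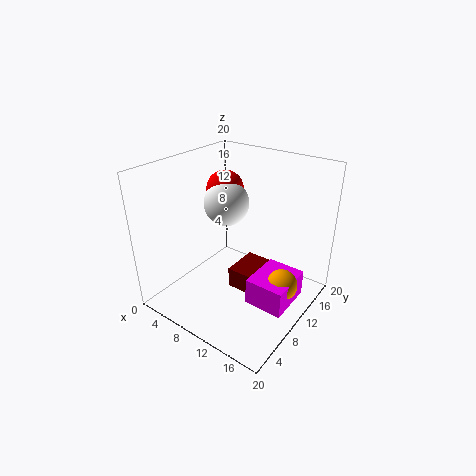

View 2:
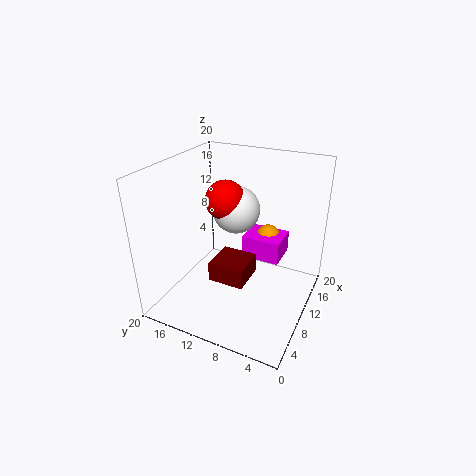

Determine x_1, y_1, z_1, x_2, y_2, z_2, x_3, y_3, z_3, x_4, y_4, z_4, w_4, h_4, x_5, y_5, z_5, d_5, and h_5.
x_1 = 7.5, y_1 = 10.5, z_1 = 16.5, x_2 = 8.5, y_2 = 9.5, z_2 = 15, x_3 = 18, y_3 = 8.5, z_3 = 6.5, x_4 = 14.5, y_4 = 5.5, z_4 = 4, w_4 = 5, h_4 = 3.5, x_5 = 9, y_5 = 9, z_5 = 2, d_5 = 5.5, h_5 = 3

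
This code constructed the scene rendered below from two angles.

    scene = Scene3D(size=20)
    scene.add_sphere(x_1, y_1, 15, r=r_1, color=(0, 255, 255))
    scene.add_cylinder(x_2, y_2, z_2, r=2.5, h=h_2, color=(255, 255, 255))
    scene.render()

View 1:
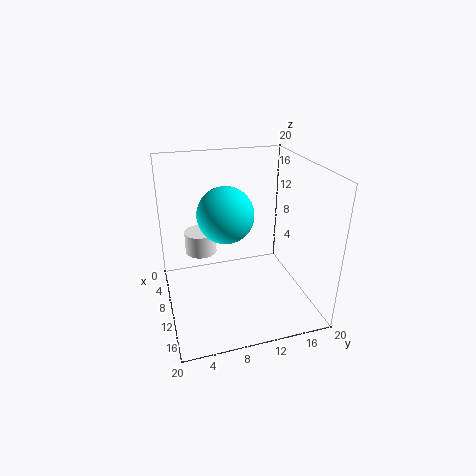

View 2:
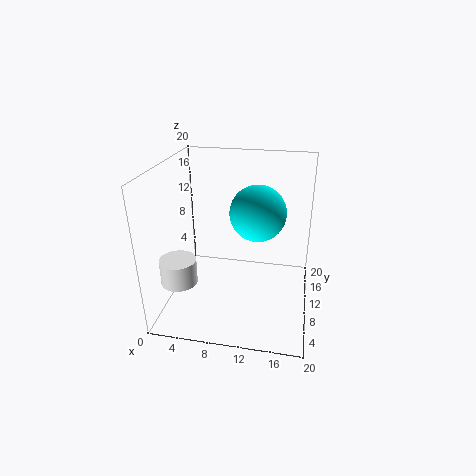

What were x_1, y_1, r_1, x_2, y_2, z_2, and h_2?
x_1 = 13, y_1 = 7.5, r_1 = 3.5, x_2 = 2.5, y_2 = 6, z_2 = 4.5, h_2 = 3.5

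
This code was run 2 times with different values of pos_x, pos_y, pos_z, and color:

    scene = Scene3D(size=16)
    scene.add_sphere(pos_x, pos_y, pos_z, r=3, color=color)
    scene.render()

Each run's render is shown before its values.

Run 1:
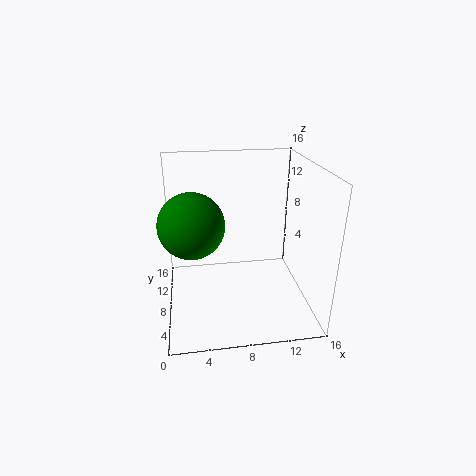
pos_x = 3, pos_y = 3, pos_z = 12, color = 'green'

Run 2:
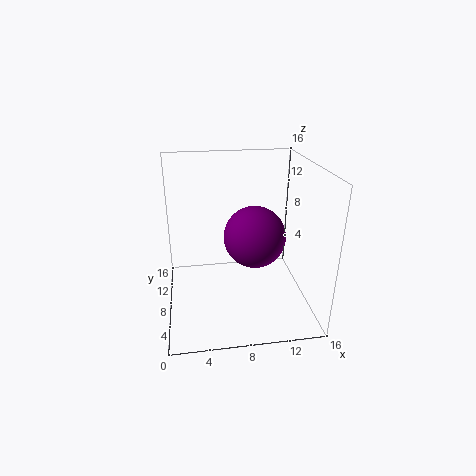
pos_x = 9, pos_y = 4, pos_z = 10, color = 'purple'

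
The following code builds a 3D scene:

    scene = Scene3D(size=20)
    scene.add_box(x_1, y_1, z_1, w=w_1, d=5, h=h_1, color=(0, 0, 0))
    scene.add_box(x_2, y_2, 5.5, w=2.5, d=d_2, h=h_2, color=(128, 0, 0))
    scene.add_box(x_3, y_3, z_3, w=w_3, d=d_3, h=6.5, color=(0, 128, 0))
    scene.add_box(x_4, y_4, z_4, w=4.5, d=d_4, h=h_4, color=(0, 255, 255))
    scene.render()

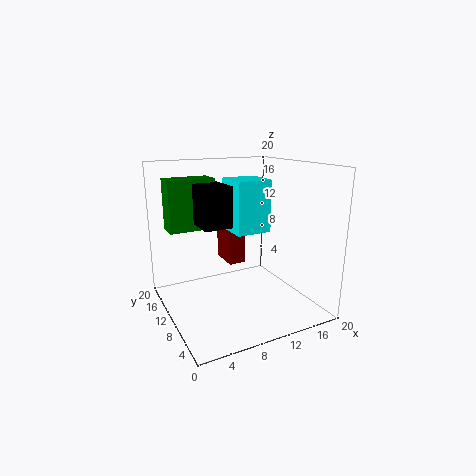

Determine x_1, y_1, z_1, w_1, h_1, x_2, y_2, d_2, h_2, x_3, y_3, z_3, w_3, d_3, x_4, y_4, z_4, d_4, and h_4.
x_1 = 3.5; y_1 = 5.5; z_1 = 13; w_1 = 3.5; h_1 = 5; x_2 = 9.5; y_2 = 11.5; d_2 = 4.5; h_2 = 9; x_3 = 0.5; y_3 = 9.5; z_3 = 12; w_3 = 6; d_3 = 3; x_4 = 7.5; y_4 = 5; z_4 = 12; d_4 = 4.5; h_4 = 6.5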